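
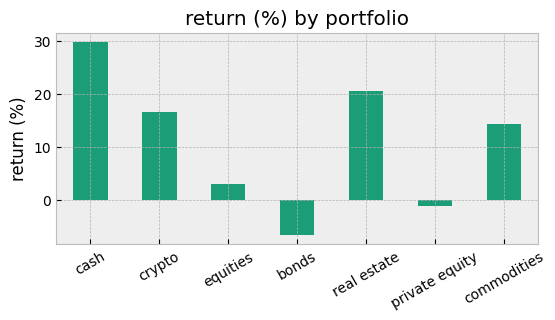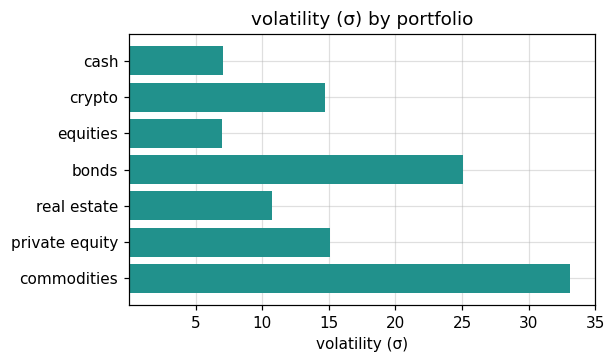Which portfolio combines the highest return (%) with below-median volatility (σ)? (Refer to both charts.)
cash

Chart 2 median volatility (σ) ≈ 15; below-median portfolios: cash, equities, real estate. Among those, cash has the highest return (%) (≈ 30).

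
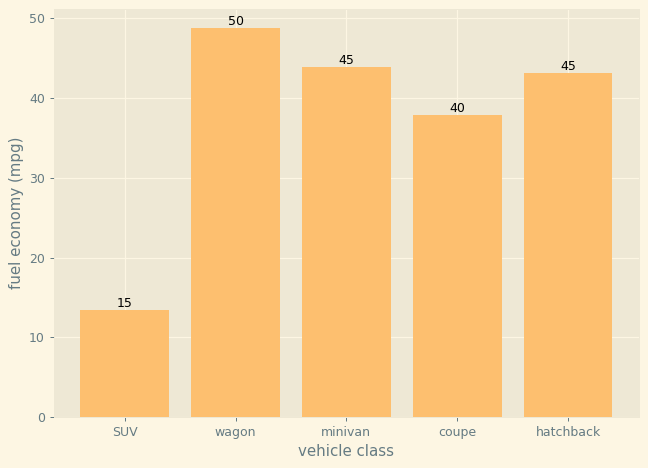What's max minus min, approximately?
≈ 35

Max wagon ≈ 50, min SUV ≈ 15; range ≈ 35.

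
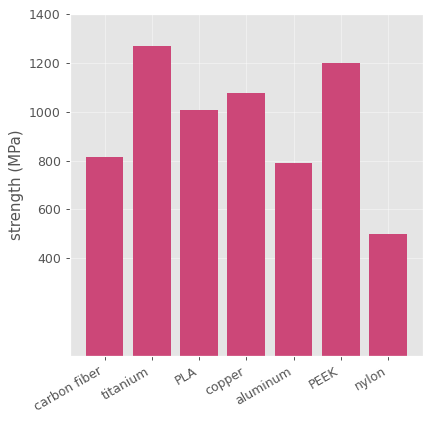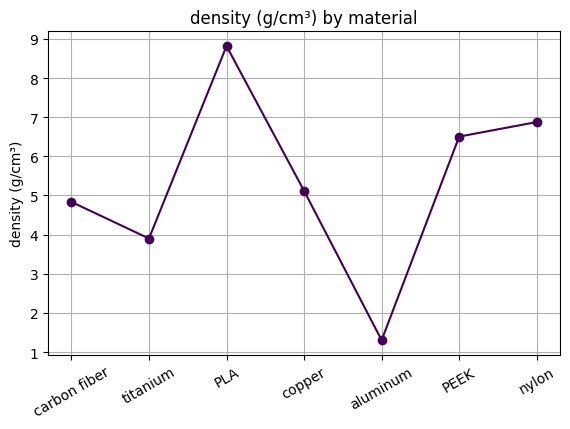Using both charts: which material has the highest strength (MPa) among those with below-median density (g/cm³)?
titanium

Chart 2 median density (g/cm³) ≈ 5; below-median materials: carbon fiber, titanium, aluminum. Among those, titanium has the highest strength (MPa) (≈ 1200).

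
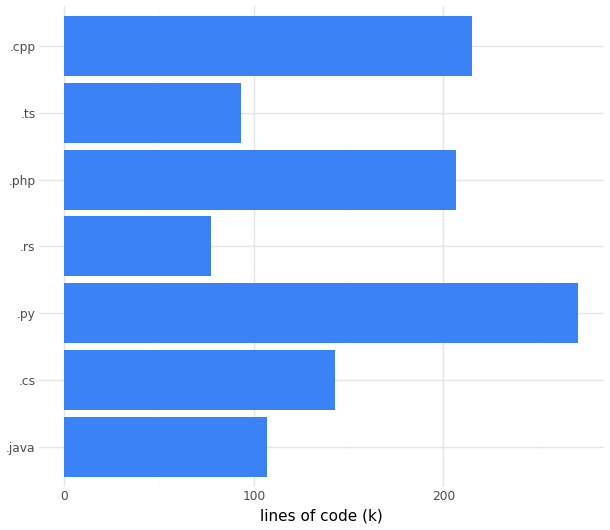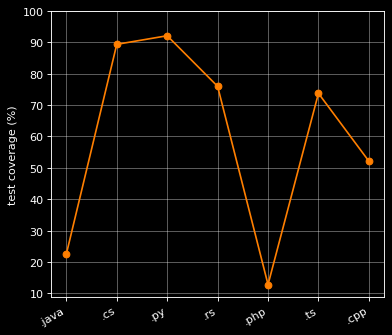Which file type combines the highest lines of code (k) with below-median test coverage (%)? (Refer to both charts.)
Chart 2 median test coverage (%) ≈ 70; below-median file types: .java, .php, .cpp. Among those, .cpp has the highest lines of code (k) (≈ 225).

.cpp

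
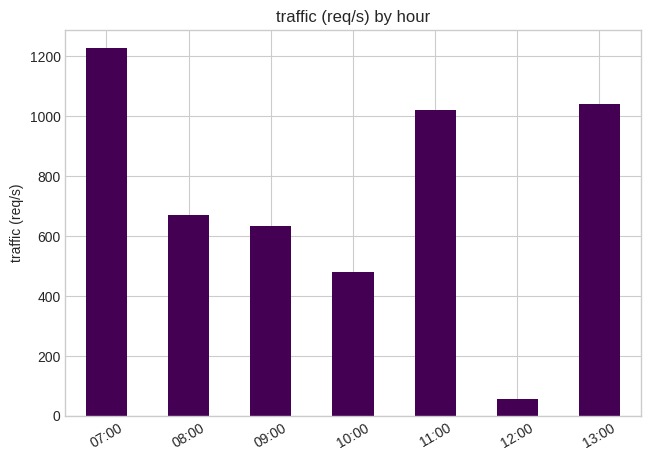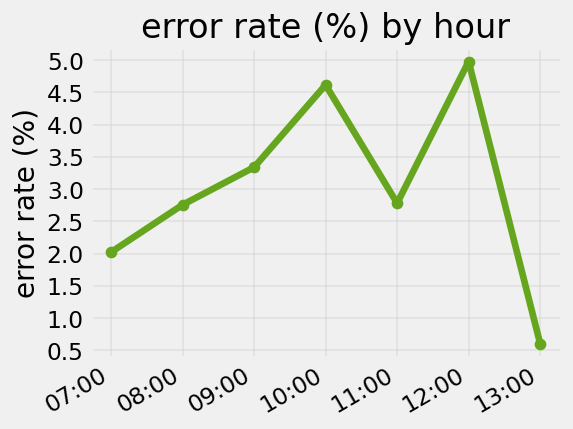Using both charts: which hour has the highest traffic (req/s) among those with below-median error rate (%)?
Chart 2 median error rate (%) ≈ 3; below-median hours: 07:00, 08:00, 13:00. Among those, 07:00 has the highest traffic (req/s) (≈ 1200).

07:00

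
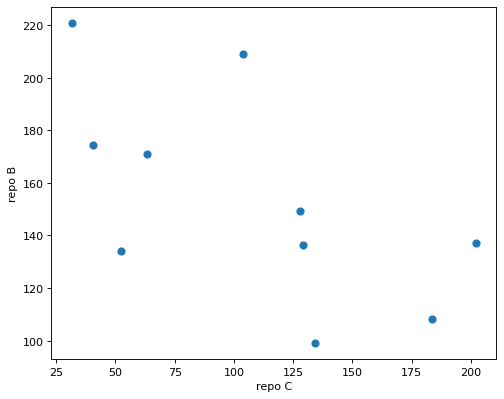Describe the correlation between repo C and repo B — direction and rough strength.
Points are negatively correlated; moderate (|r| ≈ 0.6).

negative, moderate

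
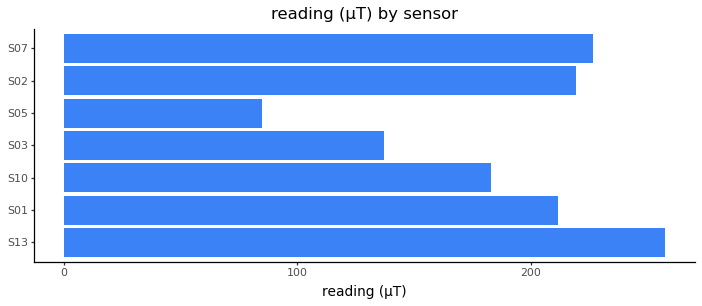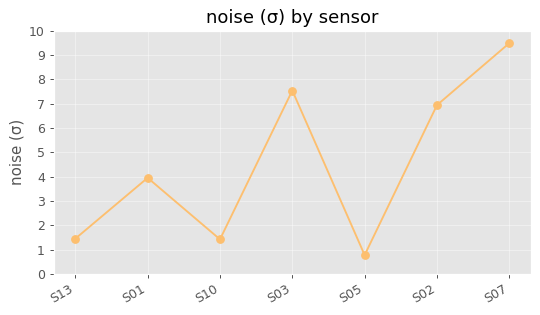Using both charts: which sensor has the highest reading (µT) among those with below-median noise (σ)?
S13

Chart 2 median noise (σ) ≈ 4; below-median sensors: S13, S10, S05. Among those, S13 has the highest reading (µT) (≈ 250).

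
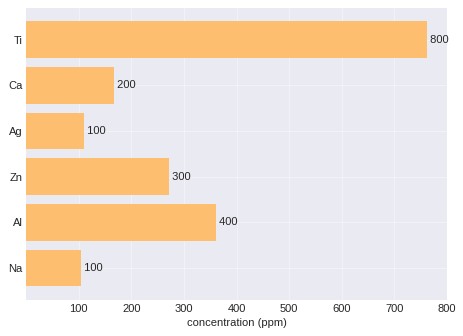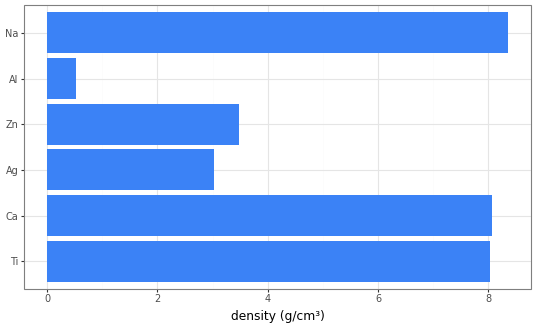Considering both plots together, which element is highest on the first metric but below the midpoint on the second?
Chart 2 median density (g/cm³) ≈ 6; below-median elements: Ag, Zn, Al. Among those, Al has the highest concentration (ppm) (≈ 400).

Al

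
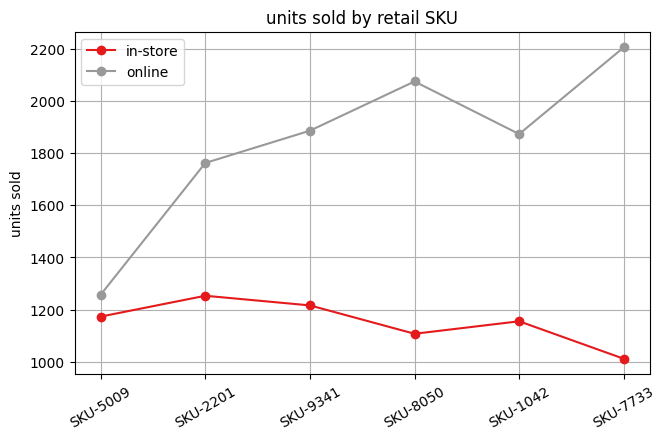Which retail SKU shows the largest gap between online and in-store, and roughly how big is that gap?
SKU-7733: online ≈ 2200, in-store ≈ 1000 → gap ≈ 1200. Next-largest (SKU-8050) is only ≈ 1000.

SKU-7733, ≈ 1200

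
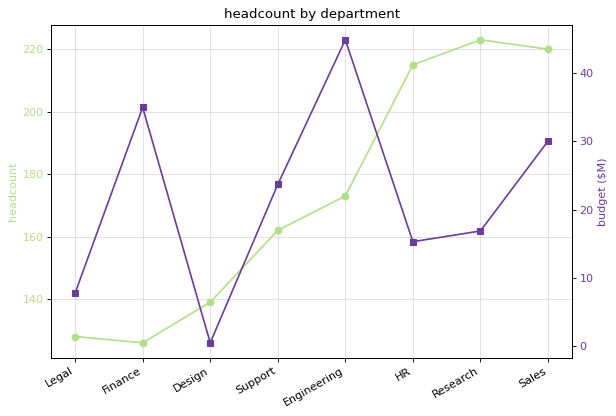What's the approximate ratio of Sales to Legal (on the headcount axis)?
≈ 1.69×

Sales ≈ 220, Legal ≈ 130; 220/130 ≈ 1.69.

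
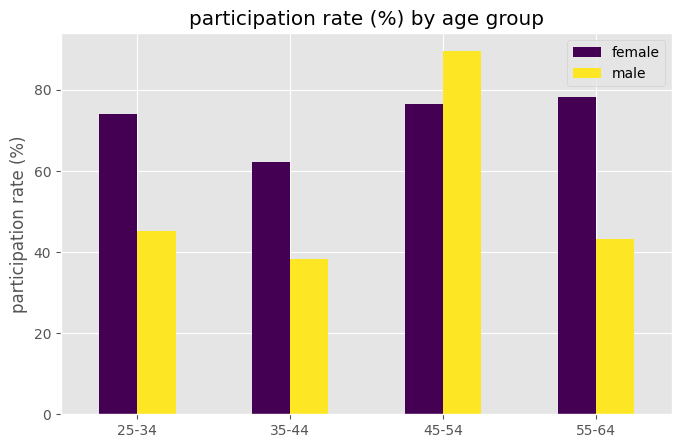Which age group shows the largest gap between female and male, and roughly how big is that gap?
55-64, ≈ 40 %

55-64: female ≈ 80, male ≈ 40 → gap ≈ 40. Next-largest (25-34) is only ≈ 20.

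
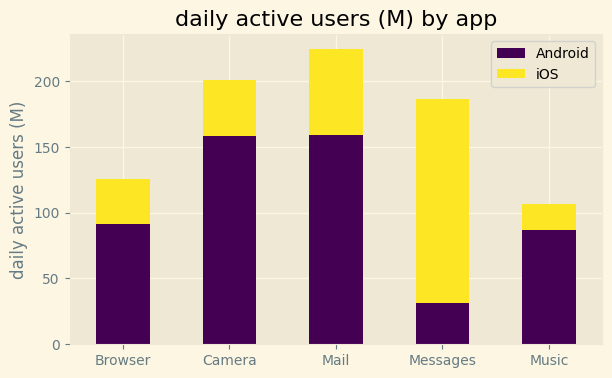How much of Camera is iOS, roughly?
iOS top ≈ 200, bottom ≈ 160; segment ≈ 40.

≈ 40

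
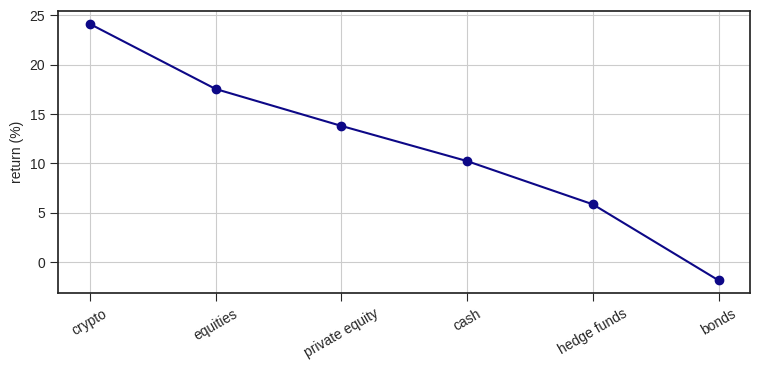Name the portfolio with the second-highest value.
Top 3: crypto ≈ 25, equities ≈ 20, private equity ≈ 15.

equities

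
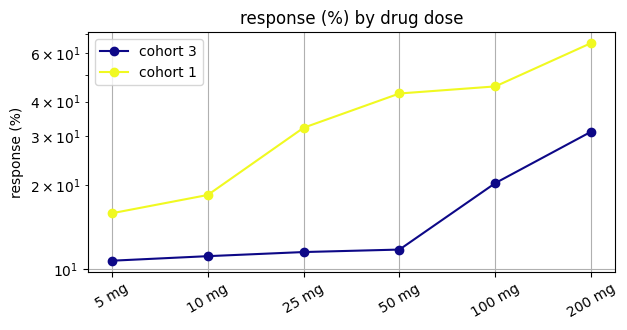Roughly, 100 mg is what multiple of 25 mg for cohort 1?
≈ 1.5×

100 mg ≈ 45, 25 mg ≈ 30; 45/30 ≈ 1.5.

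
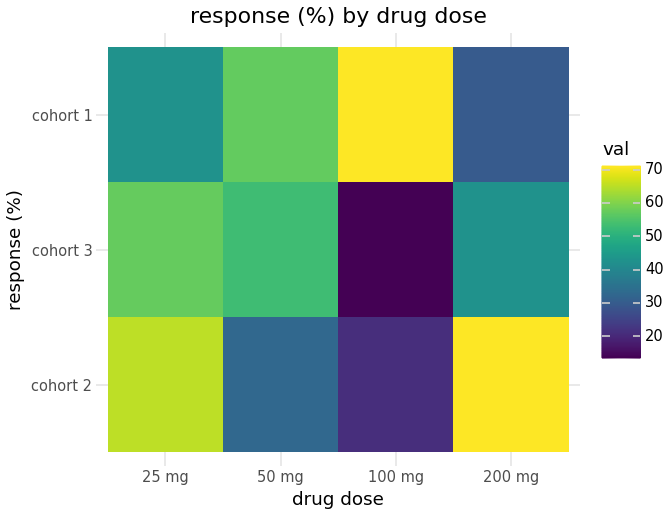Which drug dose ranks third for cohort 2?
Top 4 for cohort 2: 200 mg ≈ 70, 25 mg ≈ 65, 50 mg ≈ 35, 100 mg ≈ 20.

50 mg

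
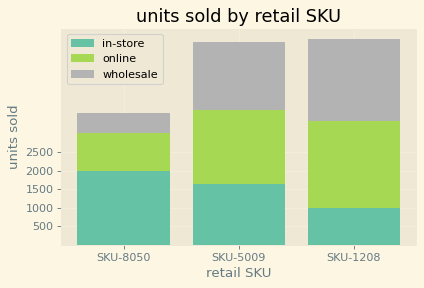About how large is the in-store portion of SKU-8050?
in-store top ≈ 2000, bottom ≈ 0; segment ≈ 2000.

≈ 2000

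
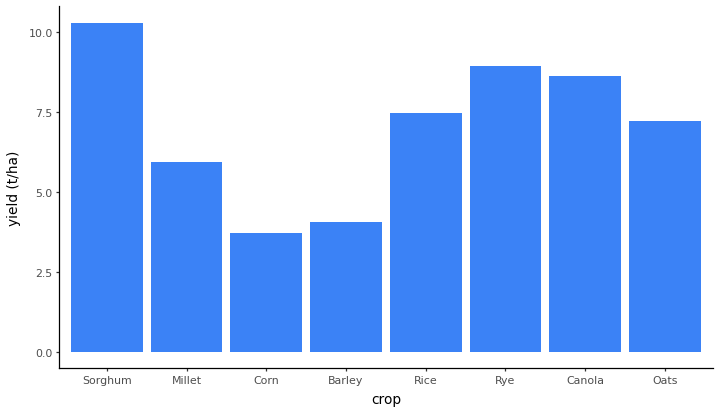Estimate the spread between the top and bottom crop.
≈ 6

Max Sorghum ≈ 10, min Corn ≈ 4; range ≈ 6.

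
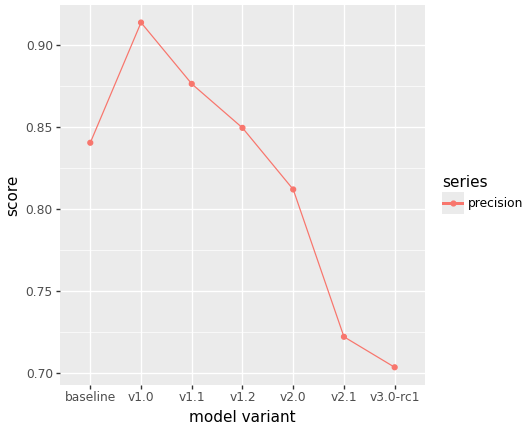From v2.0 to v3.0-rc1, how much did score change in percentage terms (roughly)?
≈ -14.6%

v2.0 ≈ 0.82, v3.0-rc1 ≈ 0.70; (0.70 − 0.82) / 0.82 ≈ -14.6%.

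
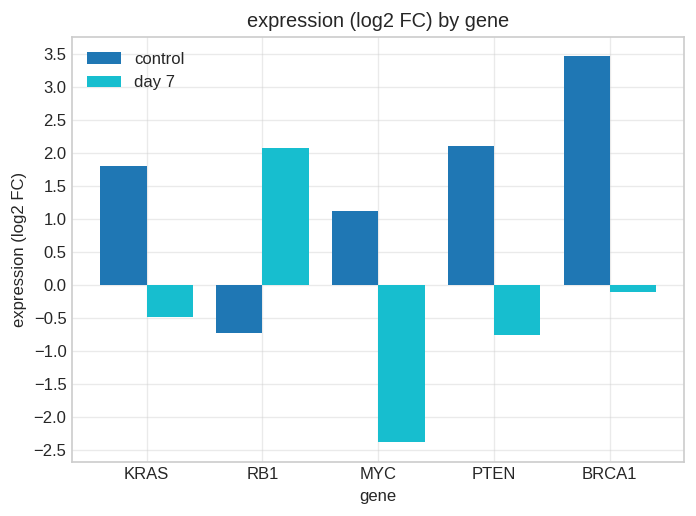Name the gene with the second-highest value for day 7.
Top 3 for day 7: RB1 ≈ 2.0, BRCA1 ≈ 0.0, KRAS ≈ -0.5.

BRCA1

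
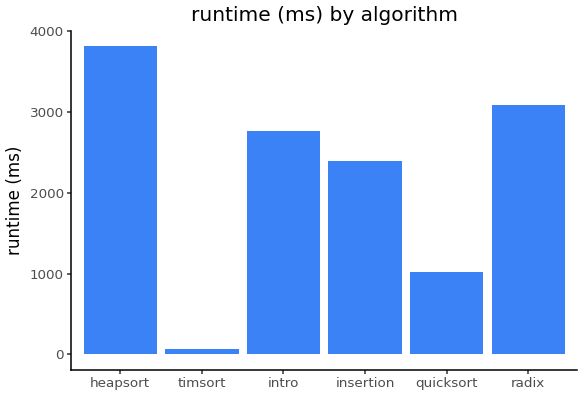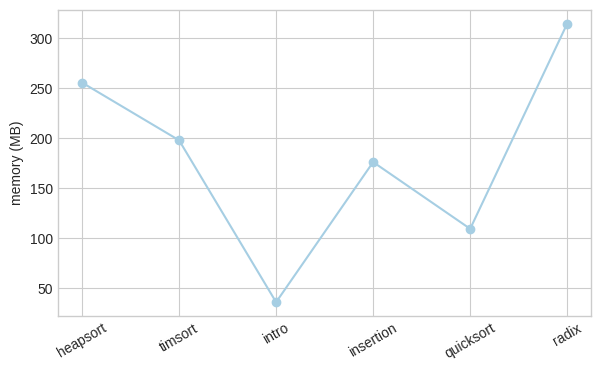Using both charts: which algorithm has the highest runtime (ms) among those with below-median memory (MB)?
intro

Chart 2 median memory (MB) ≈ 200; below-median algorithms: intro, insertion, quicksort. Among those, intro has the highest runtime (ms) (≈ 3000).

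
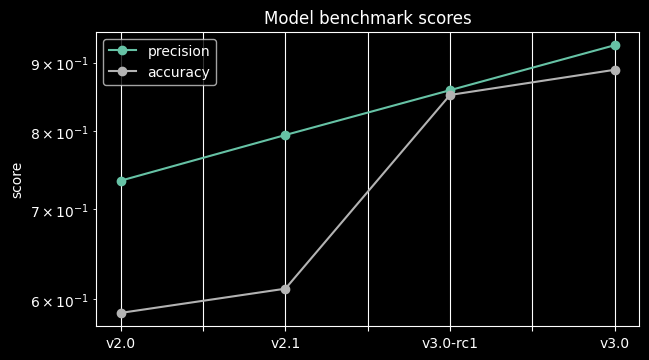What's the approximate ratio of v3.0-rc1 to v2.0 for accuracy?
≈ 1.42×

v3.0-rc1 ≈ 0.85, v2.0 ≈ 0.60; 0.85/0.60 ≈ 1.42.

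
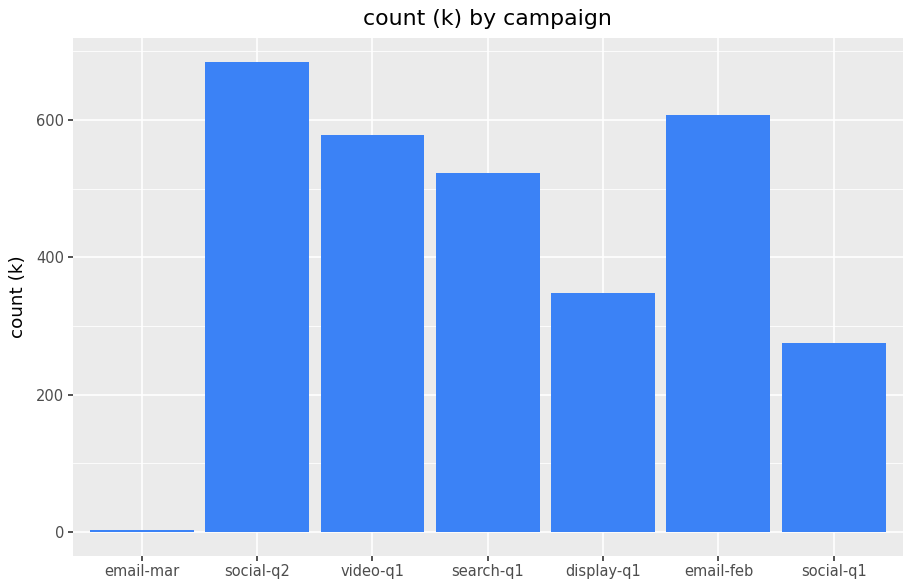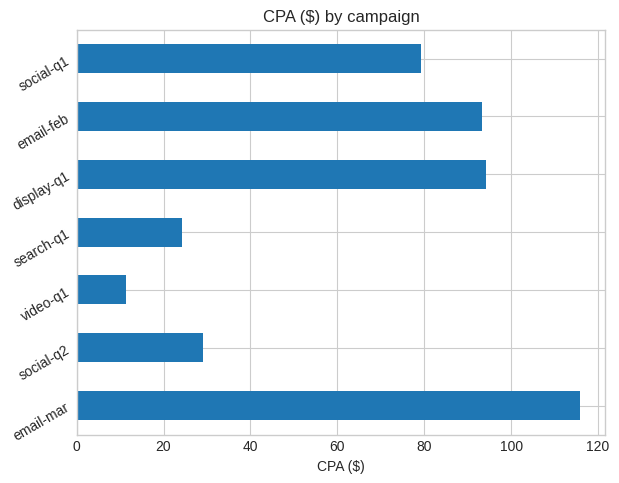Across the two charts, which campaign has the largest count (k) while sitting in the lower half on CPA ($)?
Chart 2 median CPA ($) ≈ 80; below-median campaigns: social-q2, video-q1, search-q1. Among those, social-q2 has the highest count (k) (≈ 700).

social-q2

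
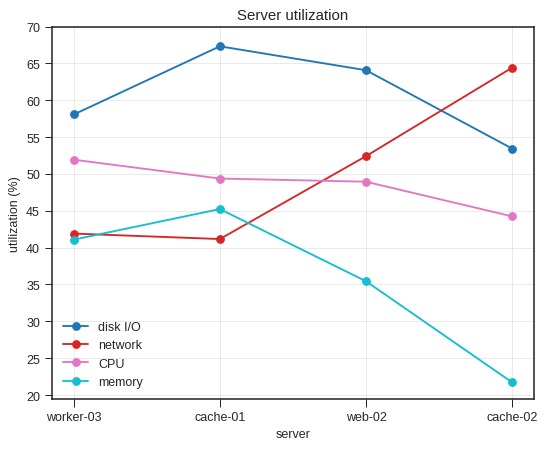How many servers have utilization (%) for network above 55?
1

Above 55: cache-02.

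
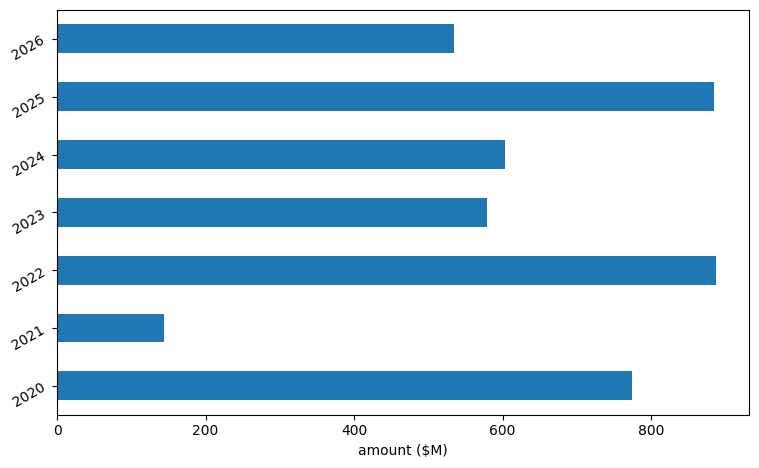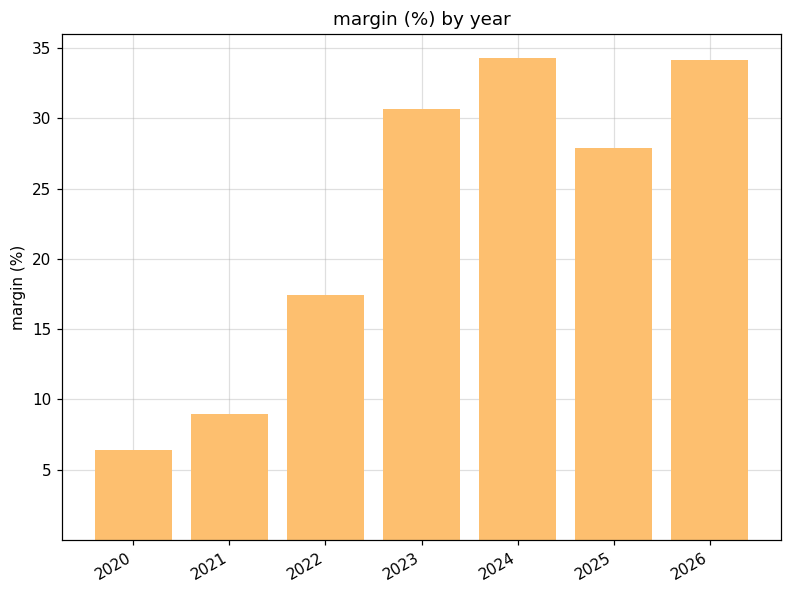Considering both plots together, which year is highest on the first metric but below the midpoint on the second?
2022

Chart 2 median margin (%) ≈ 30; below-median years: 2020, 2021, 2022. Among those, 2022 has the highest amount ($M) (≈ 900).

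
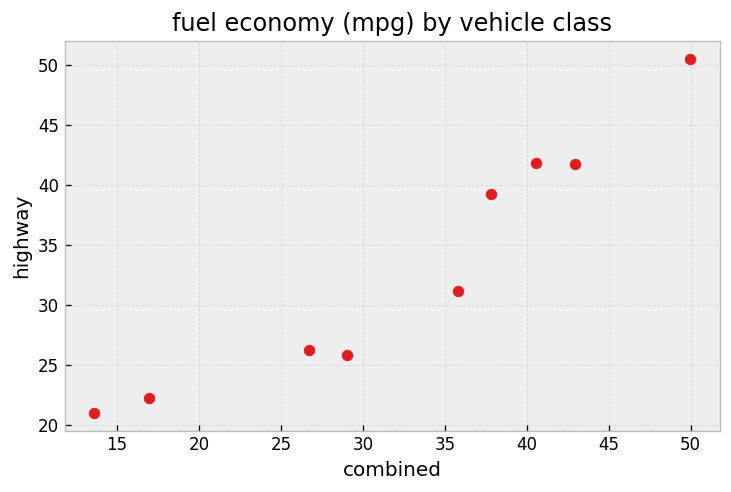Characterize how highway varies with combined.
positive, strong

Points are positively correlated; strong (|r| ≈ 1.0).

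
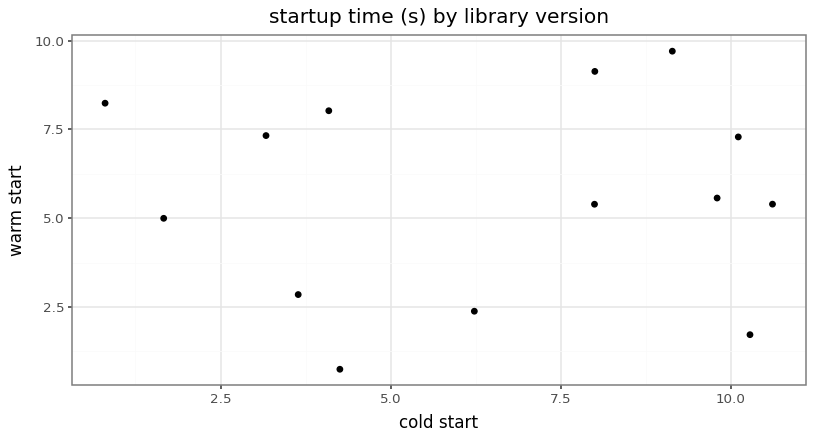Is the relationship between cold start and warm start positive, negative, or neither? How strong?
Points are roughly uncorrelated; weak (|r| ≈ 0.0).

no clear correlation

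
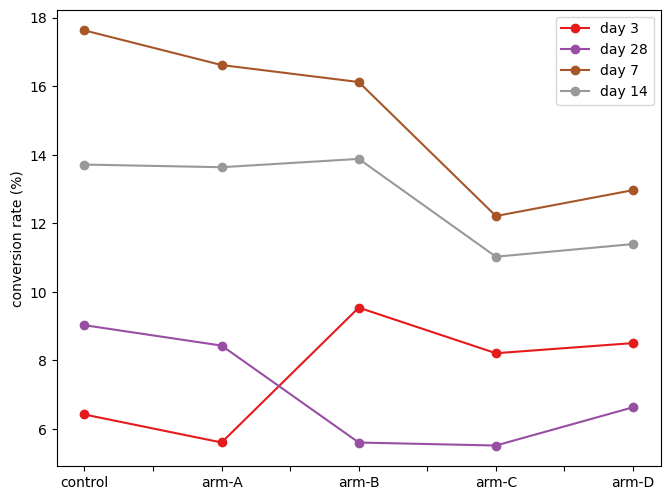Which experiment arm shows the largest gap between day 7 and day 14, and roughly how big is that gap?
control: day 7 ≈ 18, day 14 ≈ 14 → gap ≈ 4. Next-largest (arm-A) is only ≈ 2.

control, ≈ 4 %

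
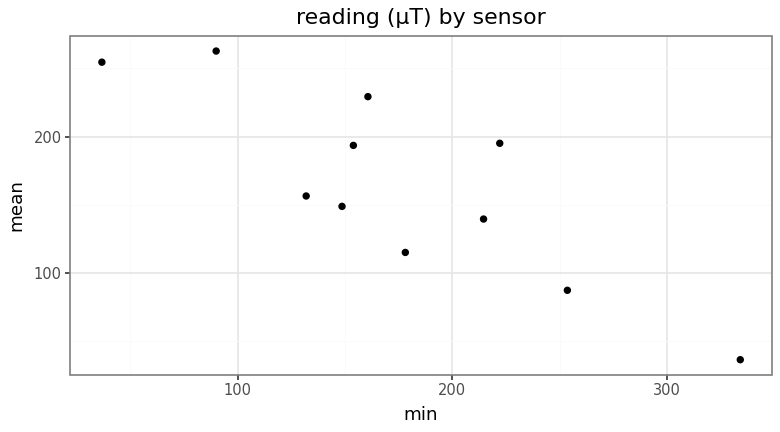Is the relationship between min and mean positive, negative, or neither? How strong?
negative, strong

Points are negatively correlated; strong (|r| ≈ 0.8).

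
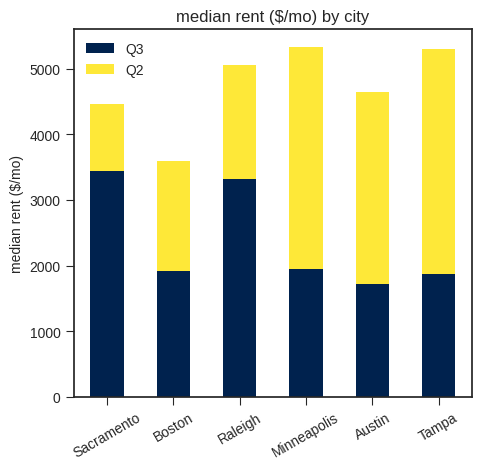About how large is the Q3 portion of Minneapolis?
Q3 top ≈ 2000, bottom ≈ 0; segment ≈ 2000.

≈ 2000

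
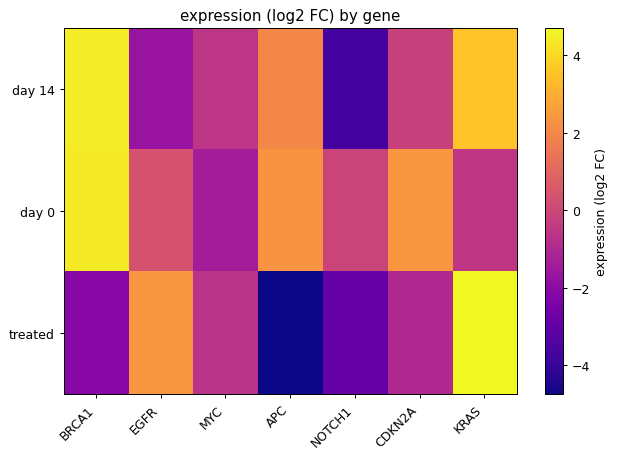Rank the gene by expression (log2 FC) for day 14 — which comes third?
APC

Top 4 for day 14: BRCA1 ≈ 4, KRAS ≈ 3, APC ≈ 2, CDKN2A ≈ 0.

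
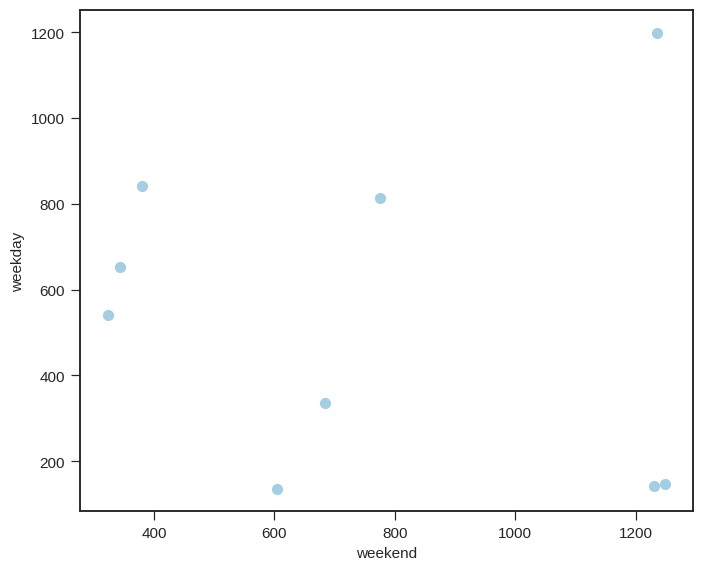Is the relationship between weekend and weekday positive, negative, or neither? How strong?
no clear correlation

Points are roughly uncorrelated; weak (|r| ≈ 0.1).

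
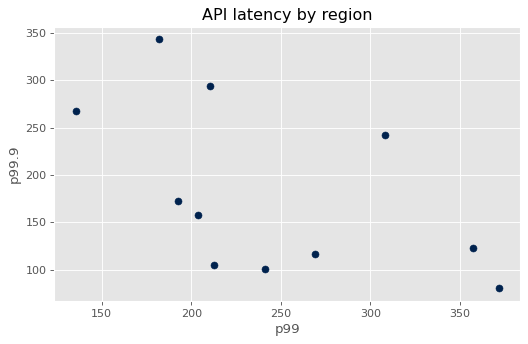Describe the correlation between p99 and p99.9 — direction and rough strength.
negative, moderate

Points are negatively correlated; moderate (|r| ≈ 0.5).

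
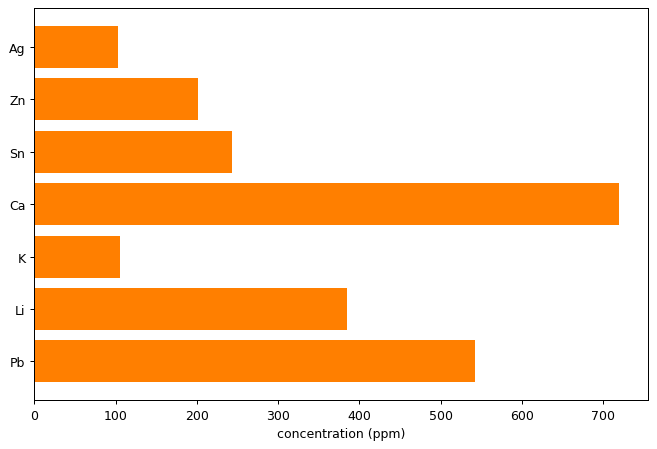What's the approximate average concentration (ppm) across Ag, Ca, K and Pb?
(100 + 700 + 100 + 500) / 4 ≈ 350.

≈ 350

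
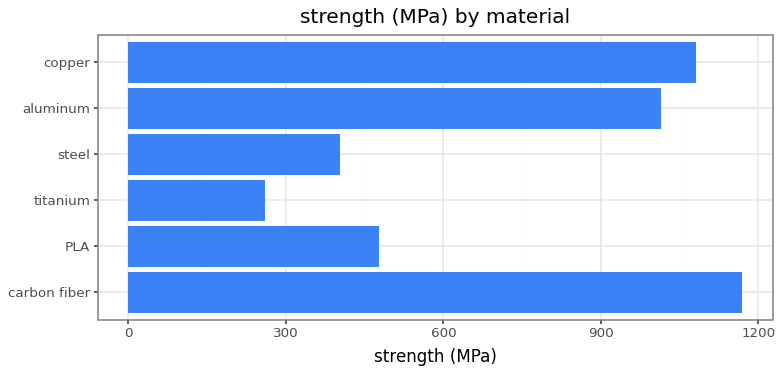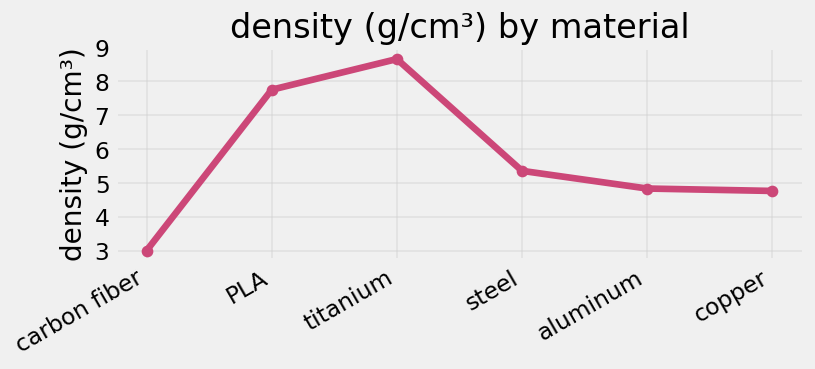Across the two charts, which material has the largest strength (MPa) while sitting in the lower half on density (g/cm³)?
carbon fiber

Chart 2 median density (g/cm³) ≈ 5; below-median materials: carbon fiber, aluminum, copper. Among those, carbon fiber has the highest strength (MPa) (≈ 1200).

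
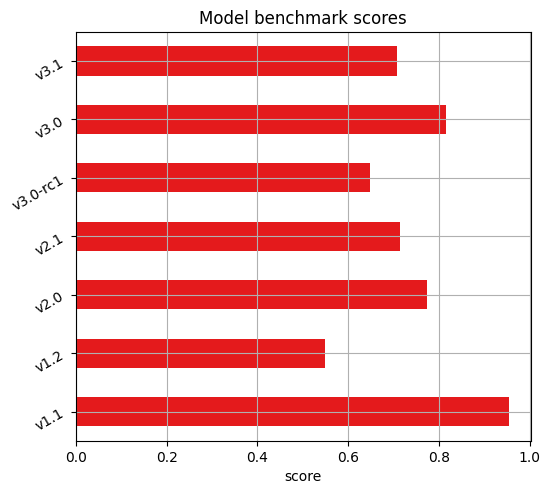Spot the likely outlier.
v1.1 ≈ 1.0; the rest sit between ≈ 0.6 and ≈ 0.8.

v1.1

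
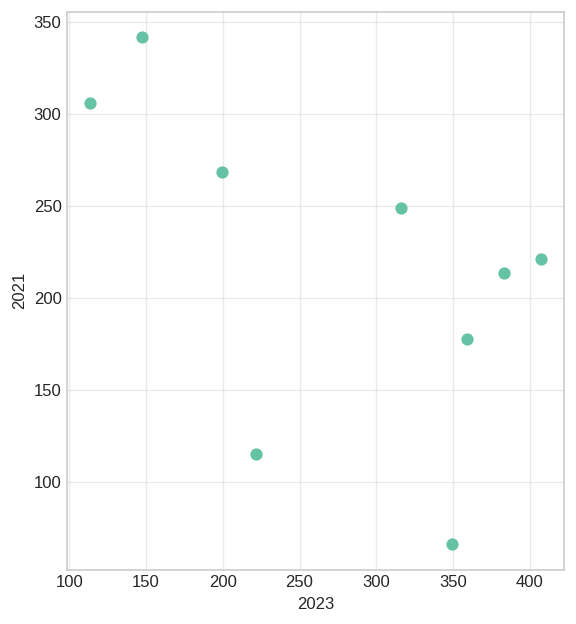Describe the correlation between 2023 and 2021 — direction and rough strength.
Points are negatively correlated; moderate (|r| ≈ 0.5).

negative, moderate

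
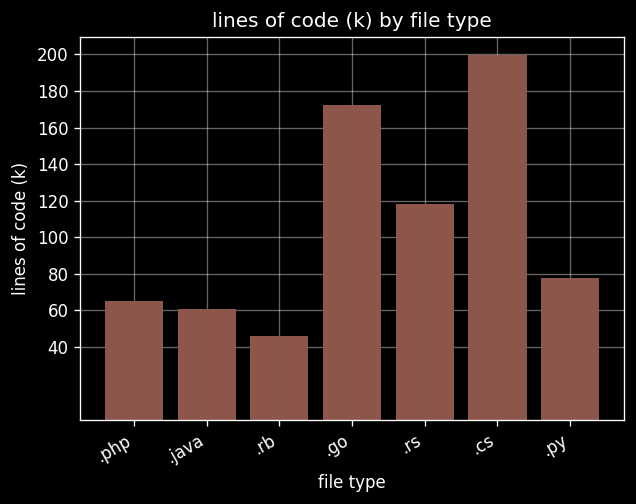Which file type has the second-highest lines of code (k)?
Top 3: .cs ≈ 200, .go ≈ 180, .rs ≈ 120.

.go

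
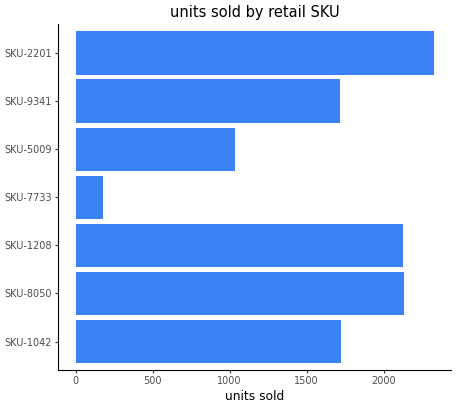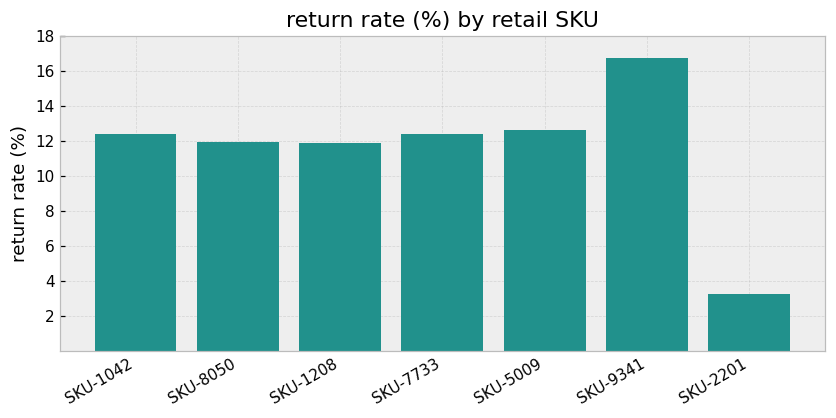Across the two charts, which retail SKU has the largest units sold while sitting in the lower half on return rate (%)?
SKU-2201

Chart 2 median return rate (%) ≈ 12; below-median retail SKUs: SKU-8050, SKU-1208, SKU-2201. Among those, SKU-2201 has the highest units sold (≈ 2500).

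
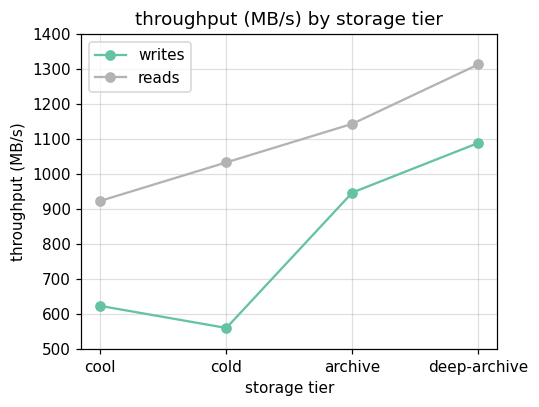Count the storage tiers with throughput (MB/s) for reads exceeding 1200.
1

Above 1200: deep-archive.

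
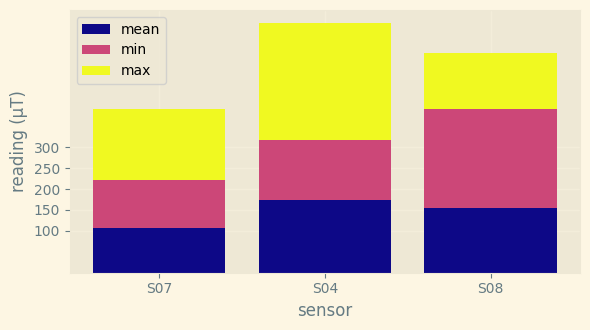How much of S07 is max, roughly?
max top ≈ 400, bottom ≈ 200; segment ≈ 200.

≈ 200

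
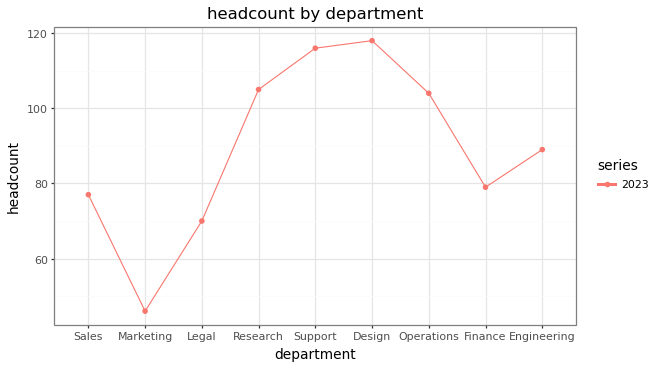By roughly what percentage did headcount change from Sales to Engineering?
Sales ≈ 80, Engineering ≈ 90; (90 − 80) / 80 ≈ +12.5%.

≈ +12.5%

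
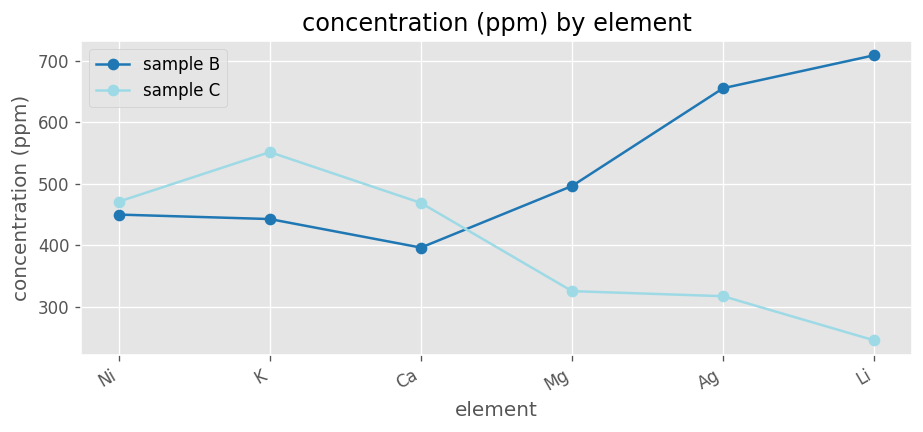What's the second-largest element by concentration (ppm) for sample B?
Ag

Top 3 for sample B: Li ≈ 700, Ag ≈ 650, Mg ≈ 500.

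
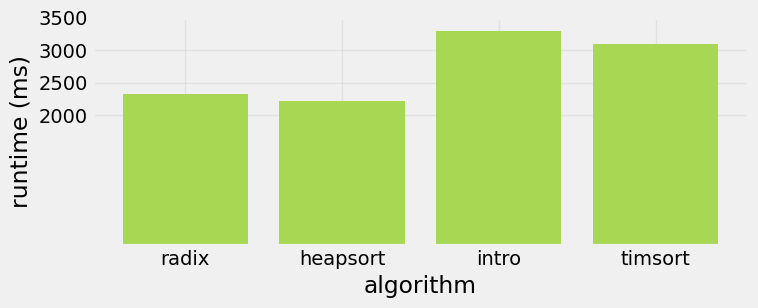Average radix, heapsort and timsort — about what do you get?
(2500 + 2000 + 3000) / 3 ≈ 2500.

≈ 2500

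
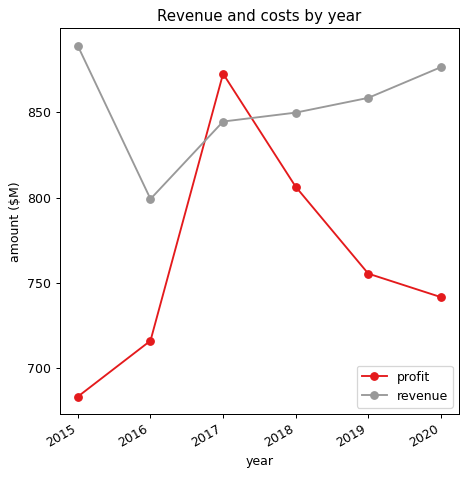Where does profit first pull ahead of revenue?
2017

2016: profit ≈ 720 vs revenue ≈ 800 (not yet); 2017: profit ≈ 880 vs revenue ≈ 840 (first crossover).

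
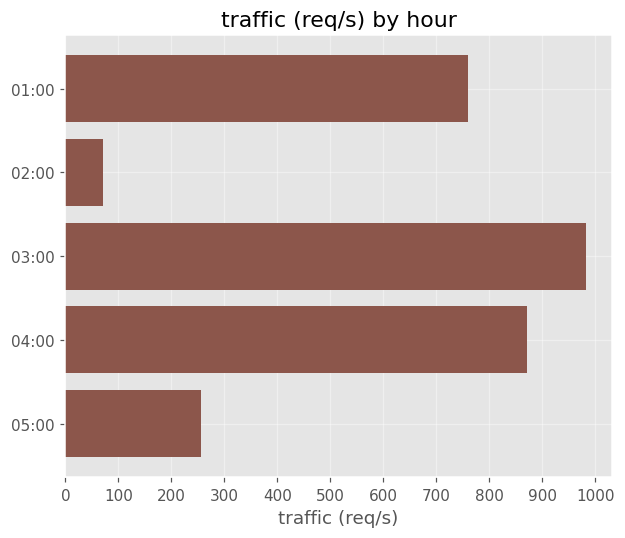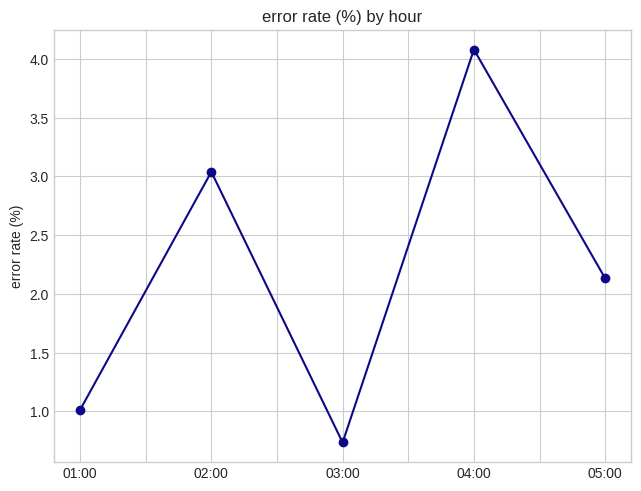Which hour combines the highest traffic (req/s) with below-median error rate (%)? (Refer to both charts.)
Chart 2 median error rate (%) ≈ 2; below-median hours: 01:00, 03:00. Among those, 03:00 has the highest traffic (req/s) (≈ 1000).

03:00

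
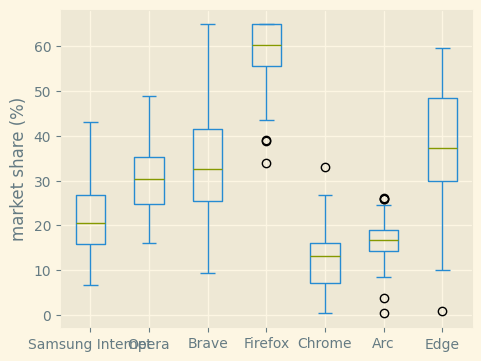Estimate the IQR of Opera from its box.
Q3 ≈ 35, Q1 ≈ 25; IQR ≈ 10.

≈ 10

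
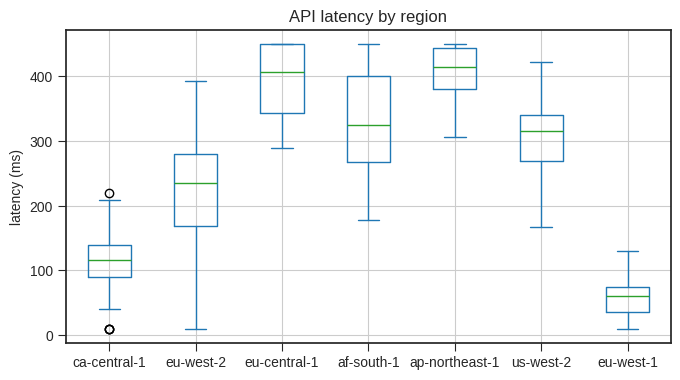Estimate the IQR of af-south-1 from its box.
Q3 ≈ 400, Q1 ≈ 250; IQR ≈ 150.

≈ 150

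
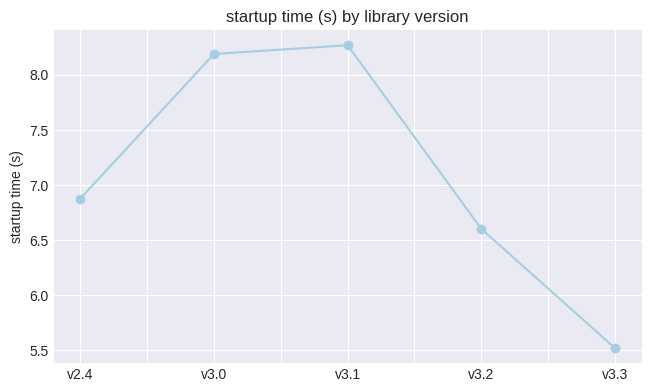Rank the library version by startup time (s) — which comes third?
Top 4: v3.1 ≈ 8.5, v3.0 ≈ 8.0, v2.4 ≈ 7.0, v3.2 ≈ 6.5.

v2.4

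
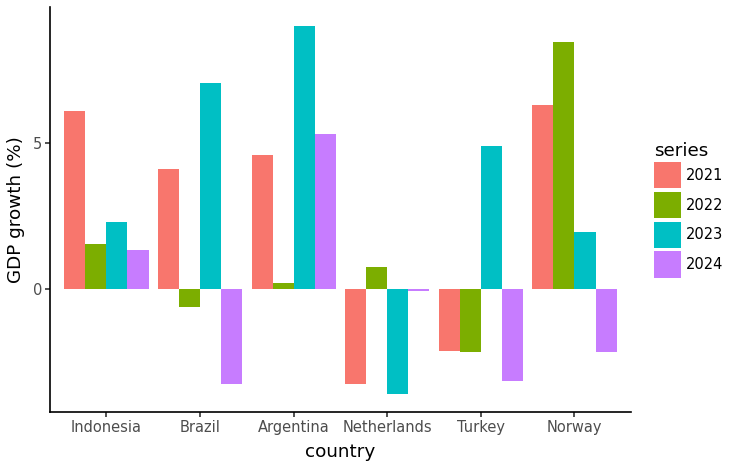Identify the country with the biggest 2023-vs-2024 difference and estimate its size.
Brazil, ≈ 12 %

Brazil: 2023 ≈ 8, 2024 ≈ -4 → gap ≈ 12. Next-largest (Turkey) is only ≈ 8.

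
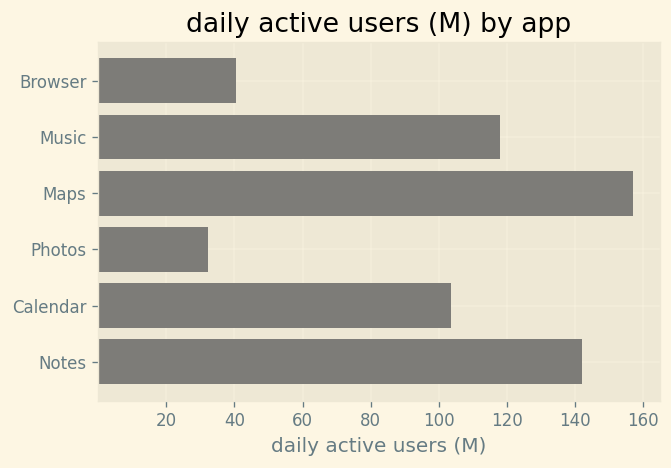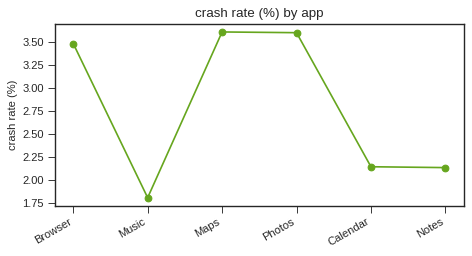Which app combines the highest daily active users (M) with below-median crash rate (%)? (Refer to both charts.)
Chart 2 median crash rate (%) ≈ 3; below-median apps: Music, Calendar, Notes. Among those, Notes has the highest daily active users (M) (≈ 140).

Notes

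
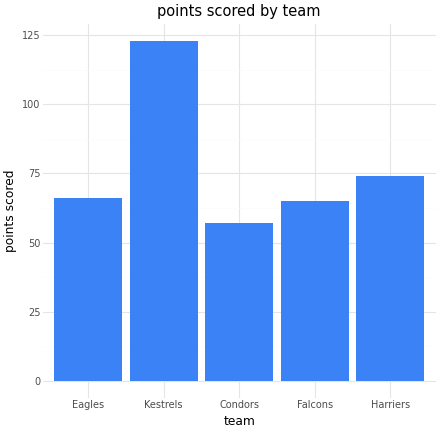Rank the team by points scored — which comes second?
Harriers

Top 3: Kestrels ≈ 120, Harriers ≈ 80, Eagles ≈ 60.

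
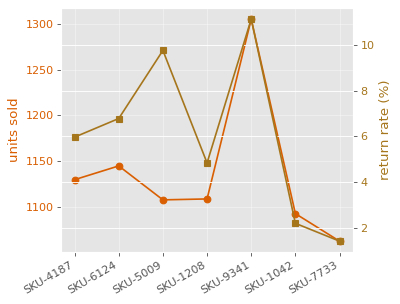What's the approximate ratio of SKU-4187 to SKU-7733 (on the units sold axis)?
SKU-4187 ≈ 1125, SKU-7733 ≈ 1075; 1125/1075 ≈ 1.05.

≈ 1.05×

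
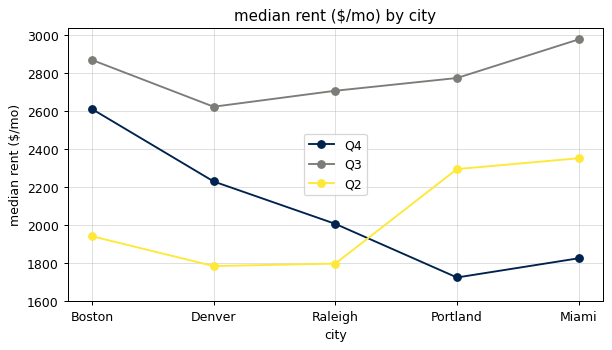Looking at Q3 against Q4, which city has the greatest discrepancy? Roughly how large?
Miami: Q3 ≈ 3000, Q4 ≈ 1800 → gap ≈ 1200. Next-largest (Portland) is only ≈ 1000.

Miami, ≈ 1200 $/mo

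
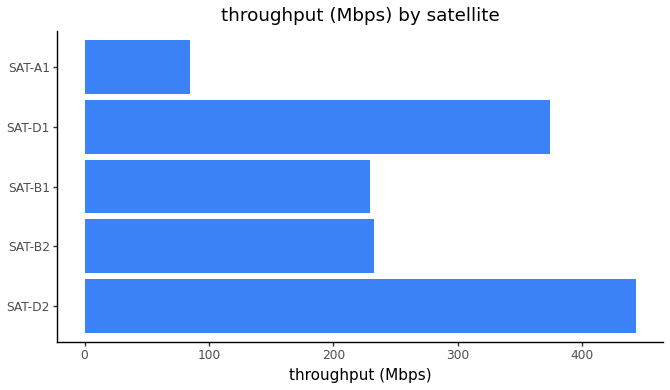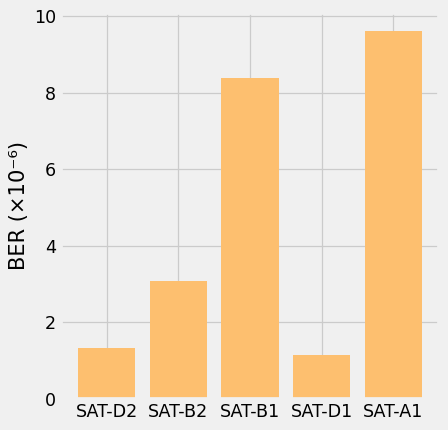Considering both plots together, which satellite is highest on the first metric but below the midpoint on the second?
SAT-D2

Chart 2 median BER (×10⁻⁶) ≈ 3; below-median satellites: SAT-D2, SAT-D1. Among those, SAT-D2 has the highest throughput (Mbps) (≈ 450).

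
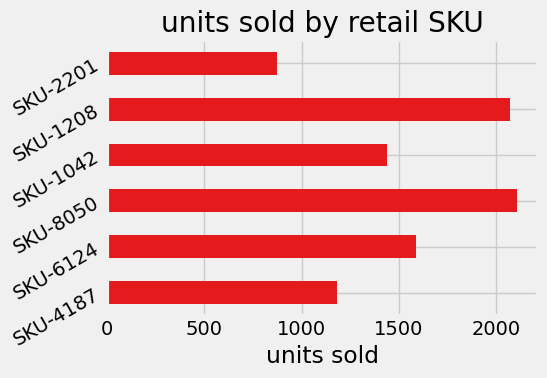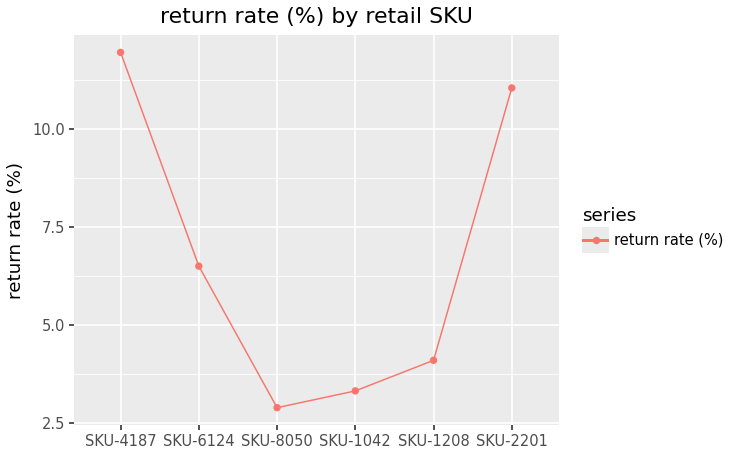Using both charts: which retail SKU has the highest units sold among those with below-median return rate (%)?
Chart 2 median return rate (%) ≈ 6; below-median retail SKUs: SKU-8050, SKU-1042, SKU-1208. Among those, SKU-8050 has the highest units sold (≈ 2200).

SKU-8050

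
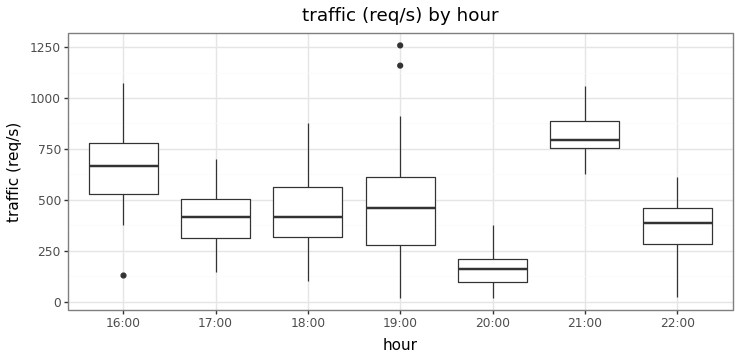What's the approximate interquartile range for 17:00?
≈ 200

Q3 ≈ 500, Q1 ≈ 300; IQR ≈ 200.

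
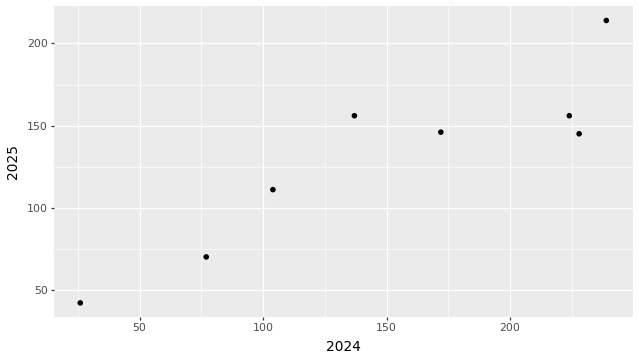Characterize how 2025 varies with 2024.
Points are positively correlated; strong (|r| ≈ 0.9).

positive, strong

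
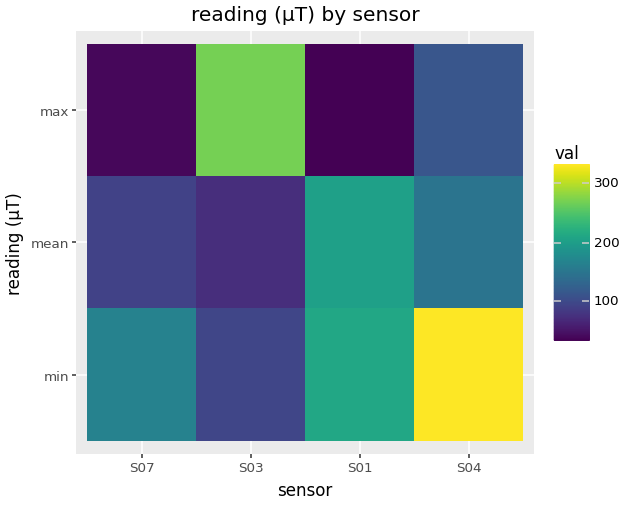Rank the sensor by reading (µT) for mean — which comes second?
S04

Top 3 for mean: S01 ≈ 200, S04 ≈ 150, S07 ≈ 100.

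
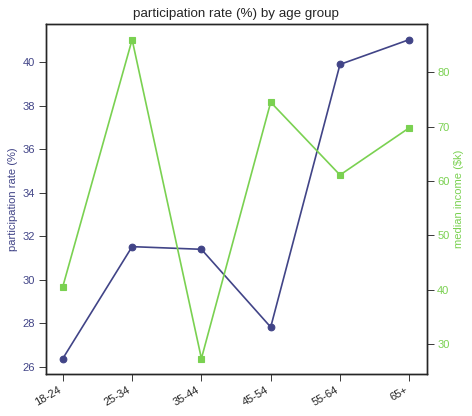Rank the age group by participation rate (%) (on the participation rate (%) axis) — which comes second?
Top 3 (on the participation rate (%) axis): 65+ ≈ 42, 55-64 ≈ 40, 25-34 ≈ 32.

55-64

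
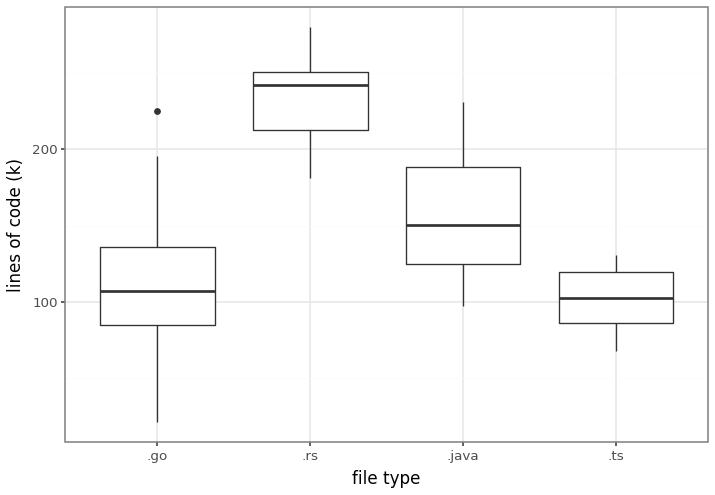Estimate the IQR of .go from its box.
Q3 ≈ 140, Q1 ≈ 80; IQR ≈ 60.

≈ 60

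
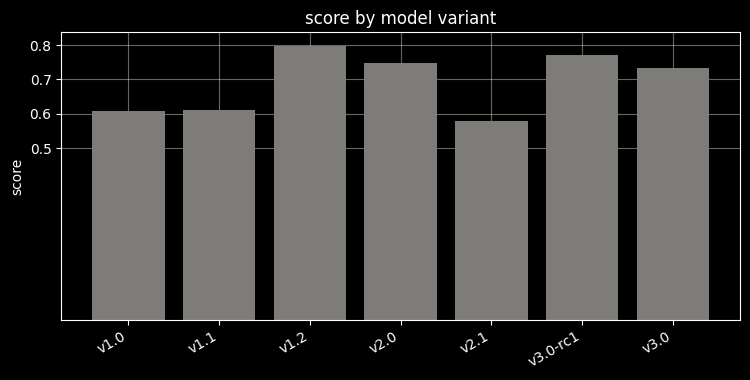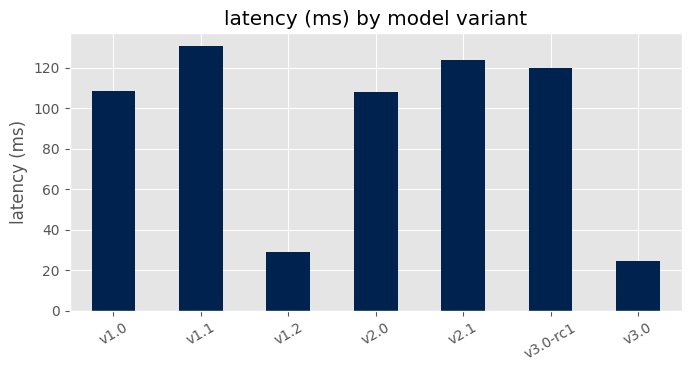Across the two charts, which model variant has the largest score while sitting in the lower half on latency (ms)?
Chart 2 median latency (ms) ≈ 100; below-median model variants: v1.2, v2.0, v3.0. Among those, v1.2 has the highest score (≈ 0.8).

v1.2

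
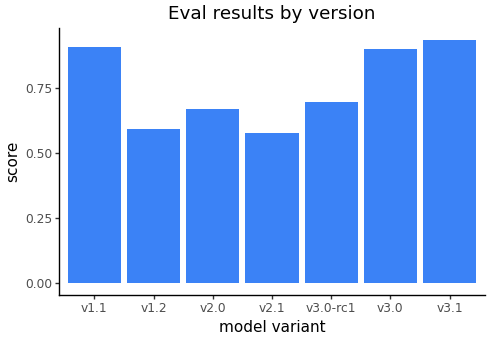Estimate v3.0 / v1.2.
≈ 1.5×

v3.0 ≈ 0.9, v1.2 ≈ 0.6; 0.9/0.6 ≈ 1.5.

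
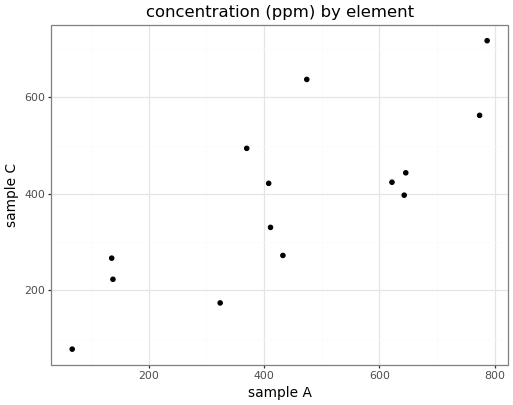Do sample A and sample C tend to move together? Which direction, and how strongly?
Points are positively correlated; strong (|r| ≈ 0.8).

positive, strong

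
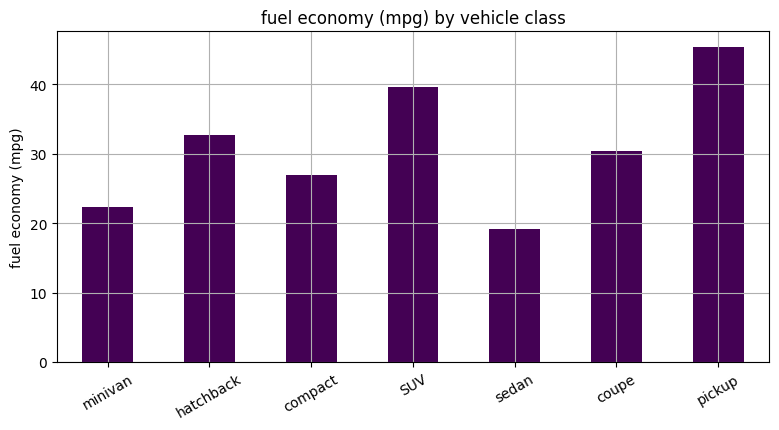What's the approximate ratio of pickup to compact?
≈ 1.8×

pickup ≈ 45, compact ≈ 25; 45/25 ≈ 1.8.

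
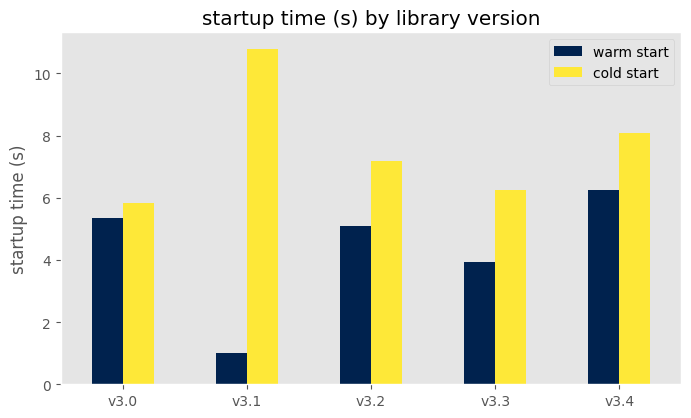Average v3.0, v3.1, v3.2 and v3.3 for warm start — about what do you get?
(5 + 1 + 5 + 4) / 4 ≈ 4.

≈ 4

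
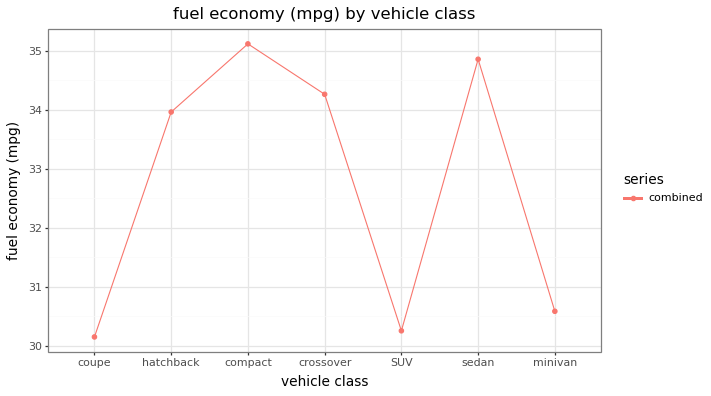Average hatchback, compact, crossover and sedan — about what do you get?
≈ 34.62

(34.0 + 35.0 + 34.5 + 35.0) / 4 ≈ 34.62.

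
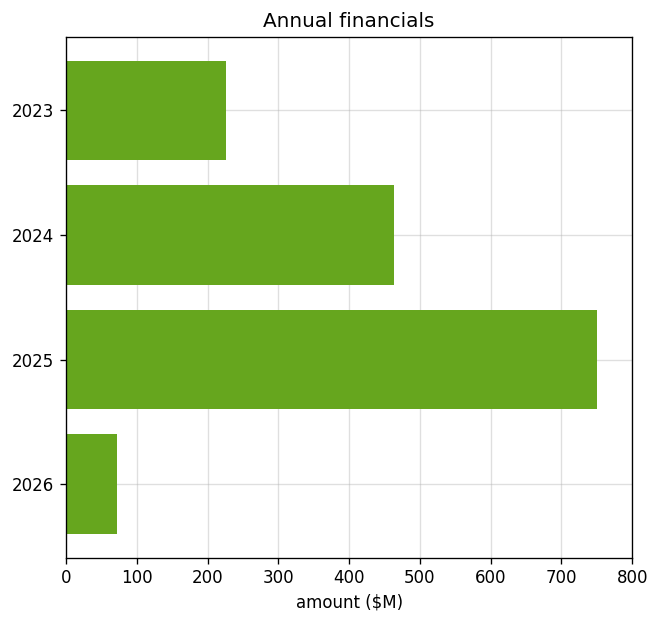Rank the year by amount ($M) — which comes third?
2023

Top 4: 2025 ≈ 700, 2024 ≈ 500, 2023 ≈ 200, 2026 ≈ 100.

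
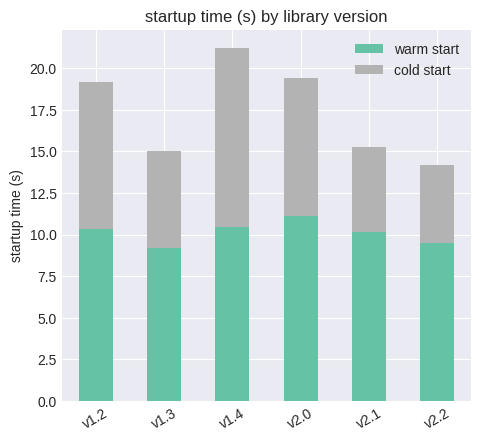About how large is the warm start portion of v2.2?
warm start top ≈ 10, bottom ≈ 0; segment ≈ 10.

≈ 10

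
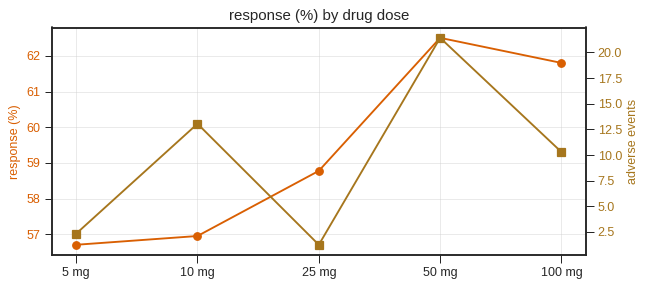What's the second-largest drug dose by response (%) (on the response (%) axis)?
100 mg

Top 3 (on the response (%) axis): 50 mg ≈ 62.5, 100 mg ≈ 62.0, 25 mg ≈ 59.0.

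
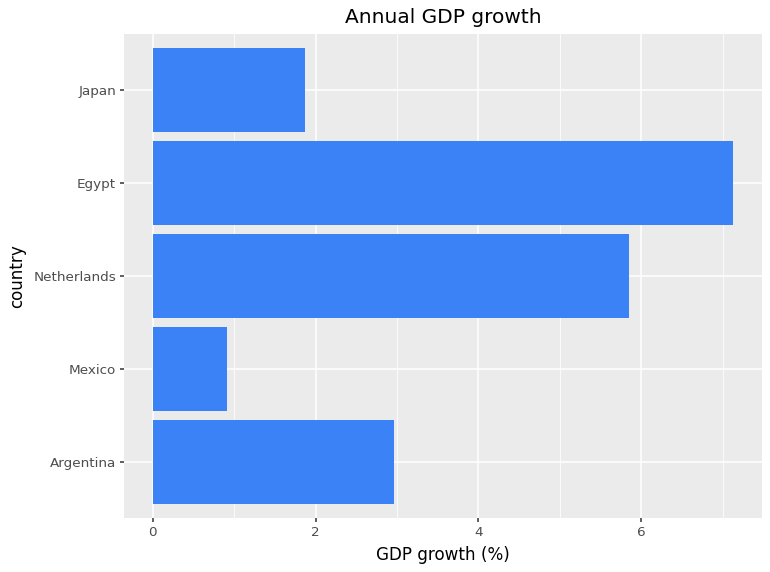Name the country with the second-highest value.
Top 3: Egypt ≈ 7, Netherlands ≈ 6, Argentina ≈ 3.

Netherlands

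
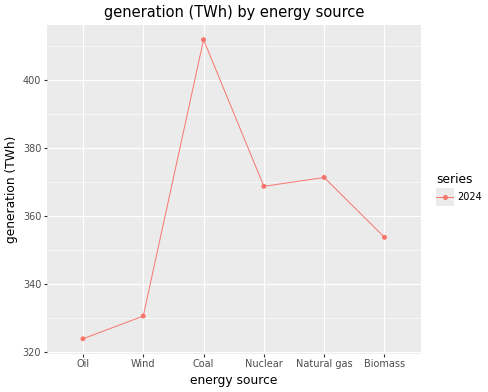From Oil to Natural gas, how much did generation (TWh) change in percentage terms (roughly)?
Oil ≈ 320, Natural gas ≈ 370; (370 − 320) / 320 ≈ +15.6%.

≈ +15.6%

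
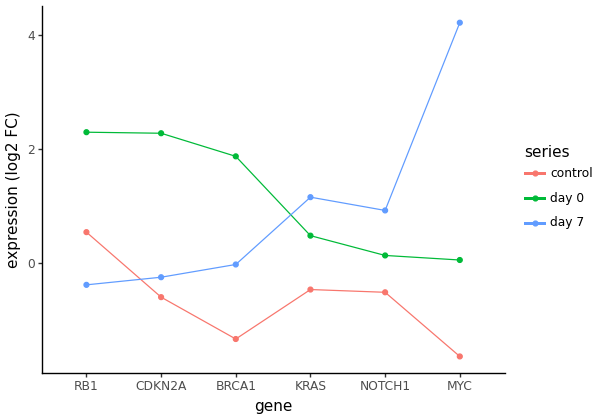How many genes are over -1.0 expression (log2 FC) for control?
4

Above -1.0: RB1, CDKN2A, KRAS, NOTCH1.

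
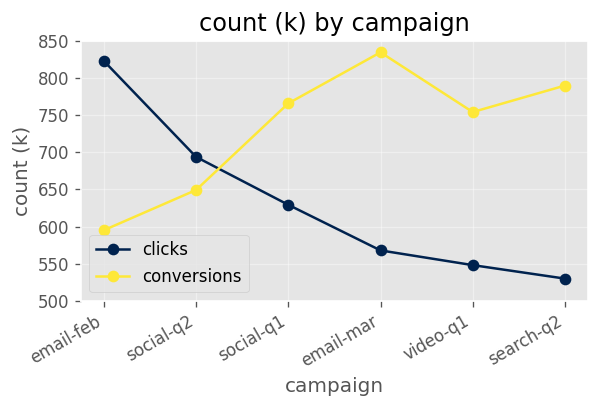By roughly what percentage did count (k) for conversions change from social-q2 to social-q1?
≈ +15.4%

social-q2 ≈ 650, social-q1 ≈ 750; (750 − 650) / 650 ≈ +15.4%.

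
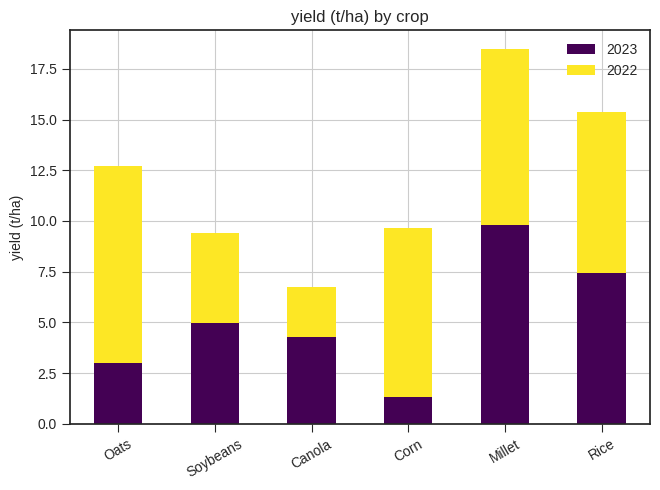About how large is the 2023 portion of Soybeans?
2023 top ≈ 4, bottom ≈ 0; segment ≈ 4.

≈ 4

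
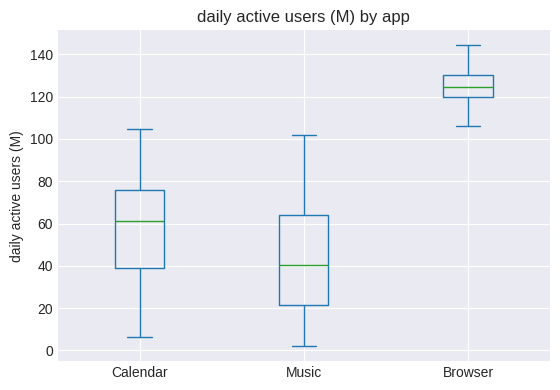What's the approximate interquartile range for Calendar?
≈ 40

Q3 ≈ 80, Q1 ≈ 40; IQR ≈ 40.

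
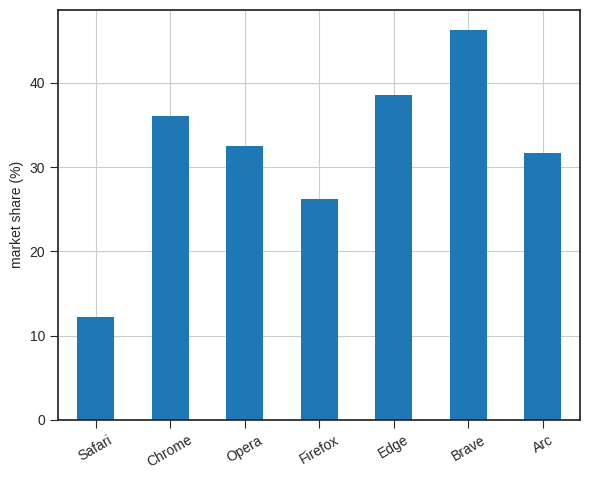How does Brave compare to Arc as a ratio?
≈ 1.5×

Brave ≈ 45, Arc ≈ 30; 45/30 ≈ 1.5.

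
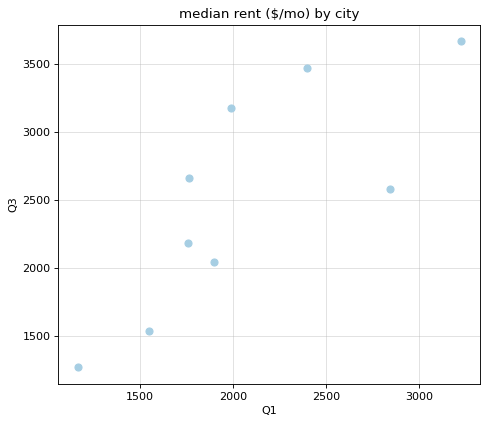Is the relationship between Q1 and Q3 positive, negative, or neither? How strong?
positive, strong

Points are positively correlated; strong (|r| ≈ 0.8).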